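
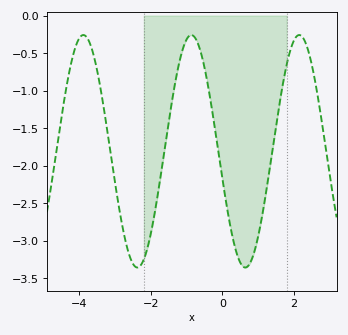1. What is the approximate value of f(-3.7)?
-0.4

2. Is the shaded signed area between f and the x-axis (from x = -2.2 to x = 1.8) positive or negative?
negative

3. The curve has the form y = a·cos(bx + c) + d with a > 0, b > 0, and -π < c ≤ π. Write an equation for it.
y = 1.55cos(2.1x + 1.8) - 1.81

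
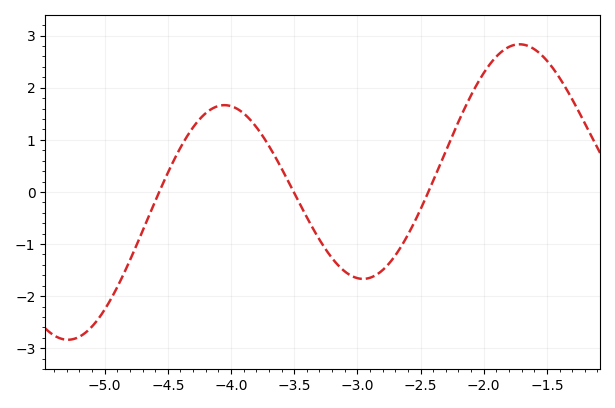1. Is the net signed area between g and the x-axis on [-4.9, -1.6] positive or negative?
positive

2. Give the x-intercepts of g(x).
-4.57, -3.5, -2.44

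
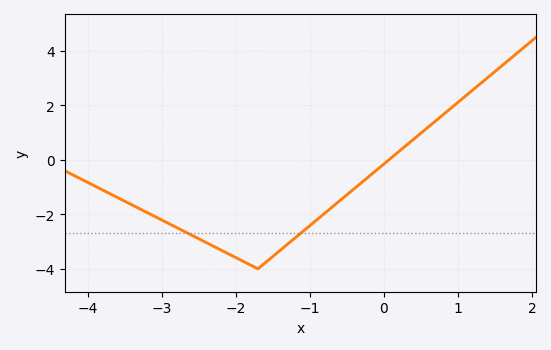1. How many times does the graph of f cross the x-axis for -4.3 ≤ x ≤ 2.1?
1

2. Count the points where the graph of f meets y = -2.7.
2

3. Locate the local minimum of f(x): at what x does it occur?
-1.7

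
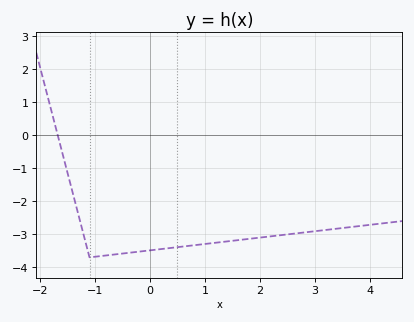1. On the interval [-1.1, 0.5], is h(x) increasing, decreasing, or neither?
increasing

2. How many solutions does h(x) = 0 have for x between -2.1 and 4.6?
1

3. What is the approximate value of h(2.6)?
-3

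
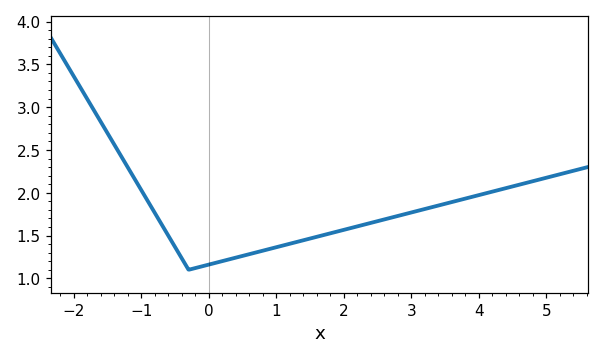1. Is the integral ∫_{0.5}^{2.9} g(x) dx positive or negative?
positive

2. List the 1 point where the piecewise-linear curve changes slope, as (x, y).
(-0.3, 1.1)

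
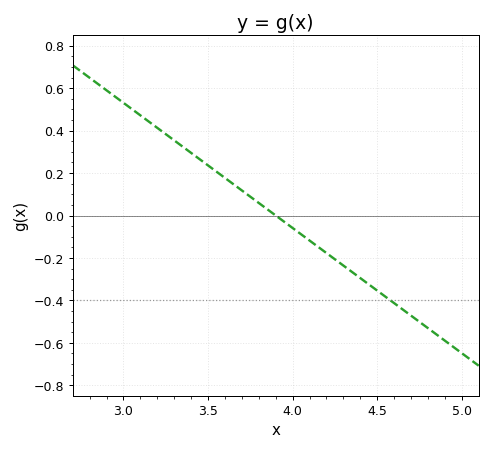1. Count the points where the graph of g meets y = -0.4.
1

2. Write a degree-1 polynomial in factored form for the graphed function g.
y = -0.59(x - 3.9)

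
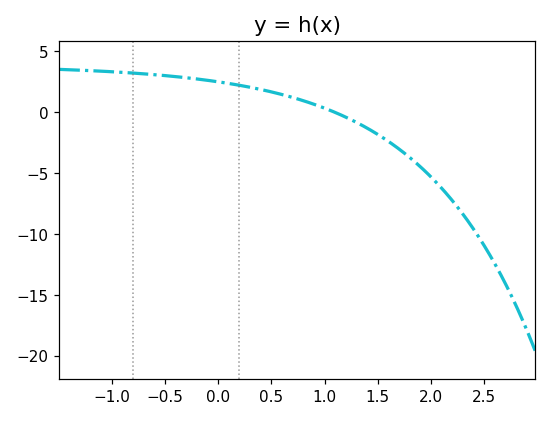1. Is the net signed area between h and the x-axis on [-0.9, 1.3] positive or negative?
positive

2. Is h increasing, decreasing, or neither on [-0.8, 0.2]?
decreasing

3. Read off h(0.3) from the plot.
2.04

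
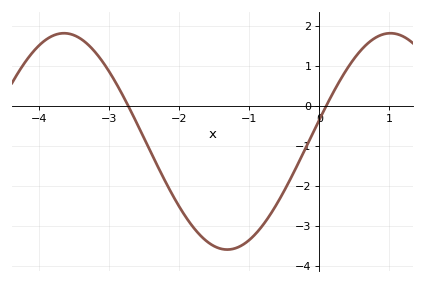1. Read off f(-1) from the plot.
-3.35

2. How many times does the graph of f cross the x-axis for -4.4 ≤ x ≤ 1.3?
2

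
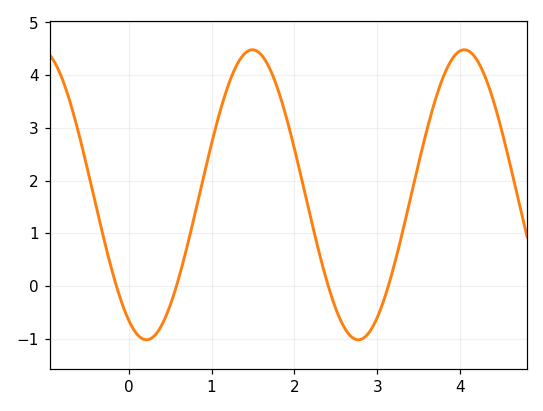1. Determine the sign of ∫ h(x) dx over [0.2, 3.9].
positive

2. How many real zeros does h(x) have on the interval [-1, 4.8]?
4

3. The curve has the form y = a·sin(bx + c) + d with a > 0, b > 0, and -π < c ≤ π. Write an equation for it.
y = 2.75sin(2.46x - 2.1) + 1.73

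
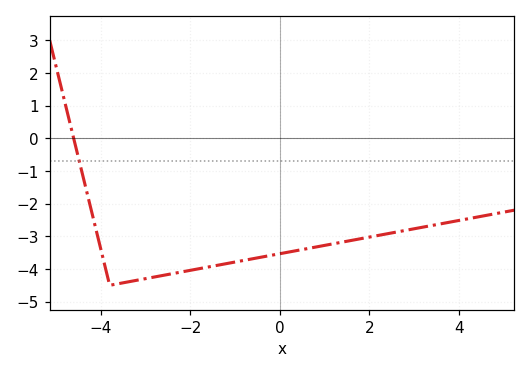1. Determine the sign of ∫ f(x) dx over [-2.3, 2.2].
negative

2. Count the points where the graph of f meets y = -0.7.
1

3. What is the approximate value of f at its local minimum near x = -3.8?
-4.5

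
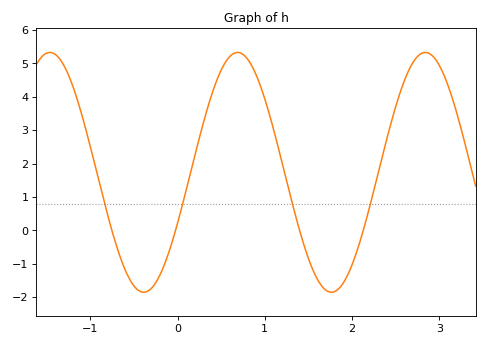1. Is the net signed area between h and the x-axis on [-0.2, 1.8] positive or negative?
positive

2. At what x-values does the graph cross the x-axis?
-0.752, -0.023, 1.4, 2.13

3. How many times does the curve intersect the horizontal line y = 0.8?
4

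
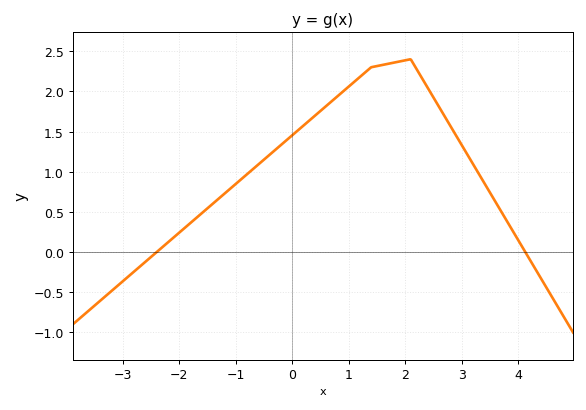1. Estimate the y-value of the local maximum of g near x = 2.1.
2.4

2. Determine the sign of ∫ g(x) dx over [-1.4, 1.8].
positive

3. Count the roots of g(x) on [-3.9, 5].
2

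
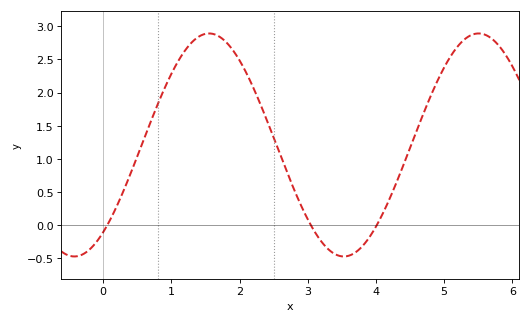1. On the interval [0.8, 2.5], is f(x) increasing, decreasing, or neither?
neither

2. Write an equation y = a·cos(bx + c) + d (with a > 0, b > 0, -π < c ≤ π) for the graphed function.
y = 1.68cos(1.6x - 2.5) + 1.21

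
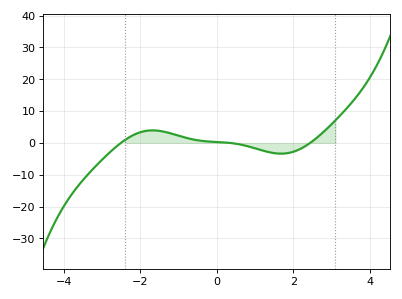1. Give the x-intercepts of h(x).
-2.51, 0.36, 2.44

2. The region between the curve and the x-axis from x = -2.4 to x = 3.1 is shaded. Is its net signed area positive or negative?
positive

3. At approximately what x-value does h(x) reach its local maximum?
-1.68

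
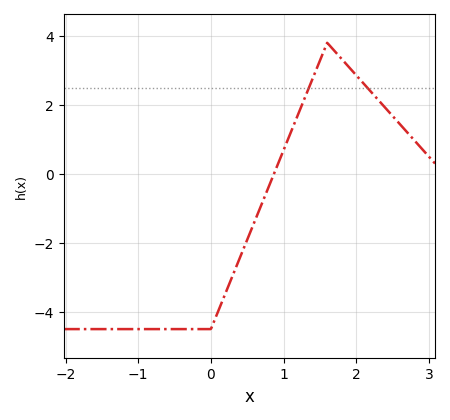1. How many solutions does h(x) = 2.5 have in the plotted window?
2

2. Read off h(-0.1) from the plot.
-4.4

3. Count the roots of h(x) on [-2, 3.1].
1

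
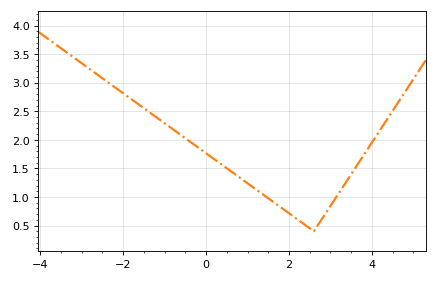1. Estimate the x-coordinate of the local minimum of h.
2.6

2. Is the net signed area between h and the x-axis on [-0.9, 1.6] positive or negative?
positive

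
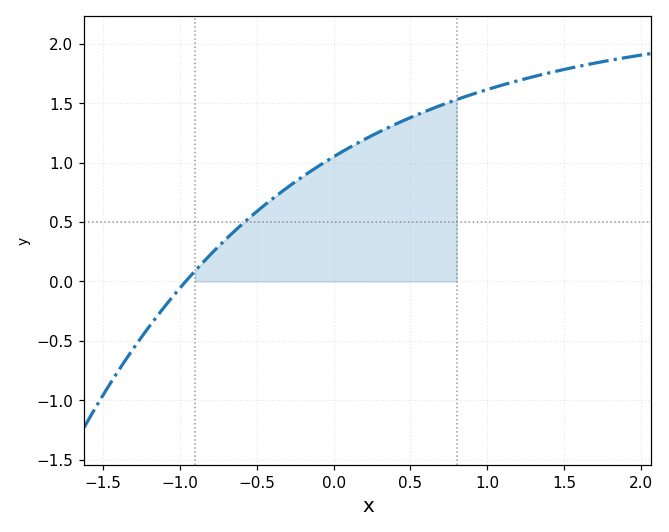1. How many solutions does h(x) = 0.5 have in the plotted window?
1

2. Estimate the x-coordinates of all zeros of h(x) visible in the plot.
-0.95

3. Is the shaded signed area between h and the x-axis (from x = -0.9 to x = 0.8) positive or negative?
positive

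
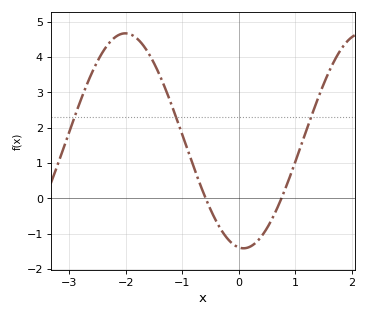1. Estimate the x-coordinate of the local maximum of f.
-2.01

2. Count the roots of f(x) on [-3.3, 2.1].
2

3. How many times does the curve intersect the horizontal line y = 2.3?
3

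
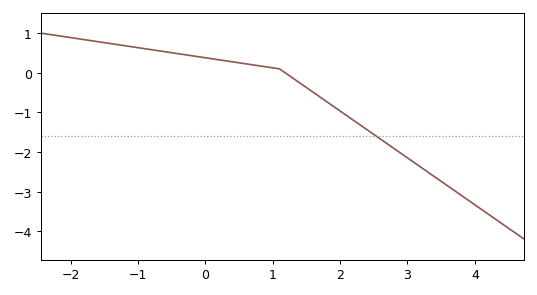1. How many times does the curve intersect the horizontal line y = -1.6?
1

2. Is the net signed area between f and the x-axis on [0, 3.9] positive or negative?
negative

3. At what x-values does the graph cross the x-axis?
1.2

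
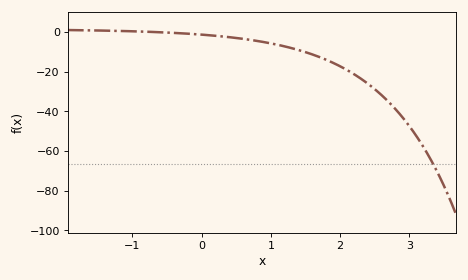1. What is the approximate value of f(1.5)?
-10.1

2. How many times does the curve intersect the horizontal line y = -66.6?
1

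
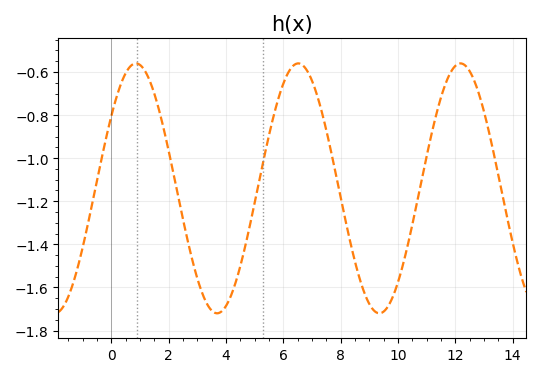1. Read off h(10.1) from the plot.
-1.54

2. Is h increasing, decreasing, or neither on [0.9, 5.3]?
neither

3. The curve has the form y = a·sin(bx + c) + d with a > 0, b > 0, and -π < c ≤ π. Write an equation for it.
y = 0.58sin(1.1x + 0.61) - 1.14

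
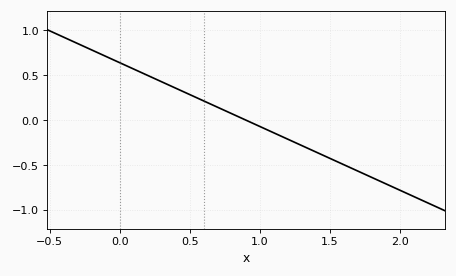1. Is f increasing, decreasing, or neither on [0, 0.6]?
decreasing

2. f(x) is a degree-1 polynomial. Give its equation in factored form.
y = -0.71(x - 0.9)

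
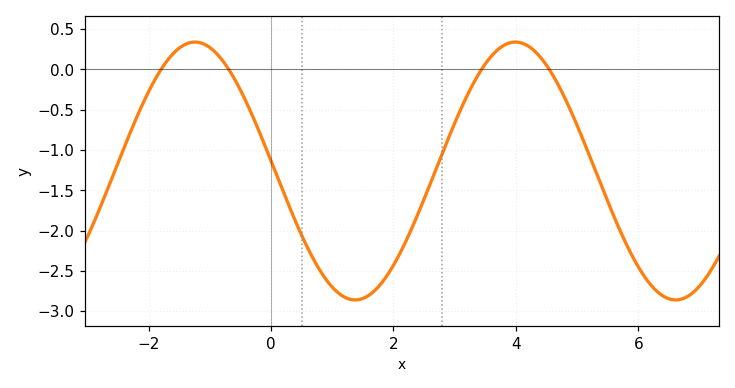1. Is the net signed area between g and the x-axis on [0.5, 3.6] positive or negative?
negative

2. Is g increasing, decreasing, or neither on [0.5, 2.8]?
neither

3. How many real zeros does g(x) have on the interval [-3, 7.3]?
4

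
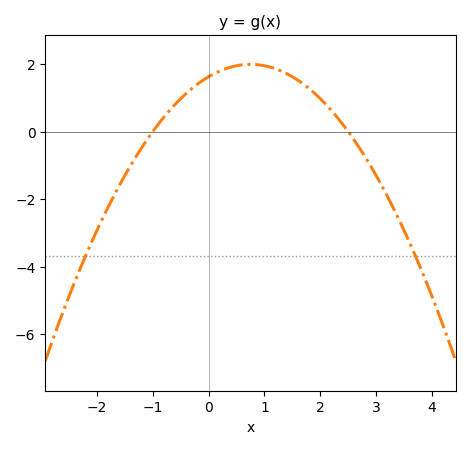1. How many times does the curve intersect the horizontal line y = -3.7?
2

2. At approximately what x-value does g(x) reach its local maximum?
0.8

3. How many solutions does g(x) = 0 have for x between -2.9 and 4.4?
2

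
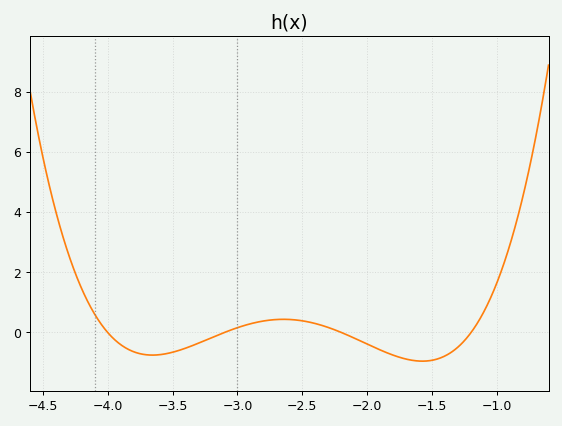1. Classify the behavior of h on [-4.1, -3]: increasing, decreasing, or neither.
neither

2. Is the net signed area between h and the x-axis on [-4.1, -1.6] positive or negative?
negative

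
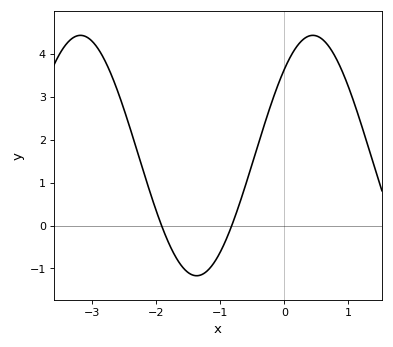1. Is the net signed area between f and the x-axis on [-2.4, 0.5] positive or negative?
positive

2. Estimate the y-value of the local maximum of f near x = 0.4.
4.4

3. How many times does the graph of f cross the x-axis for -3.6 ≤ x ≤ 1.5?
2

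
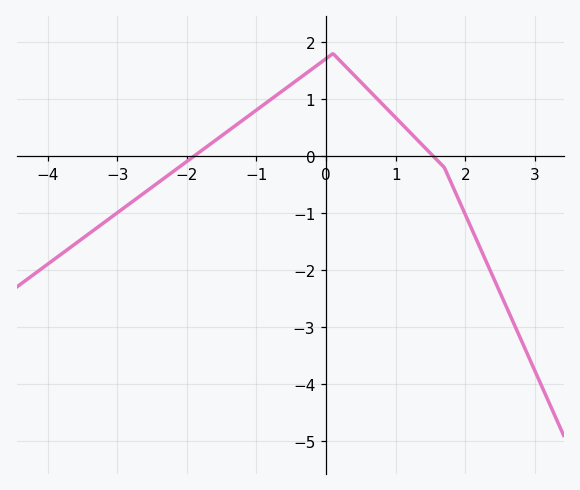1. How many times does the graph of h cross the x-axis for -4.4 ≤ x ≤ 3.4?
2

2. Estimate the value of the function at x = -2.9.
-0.9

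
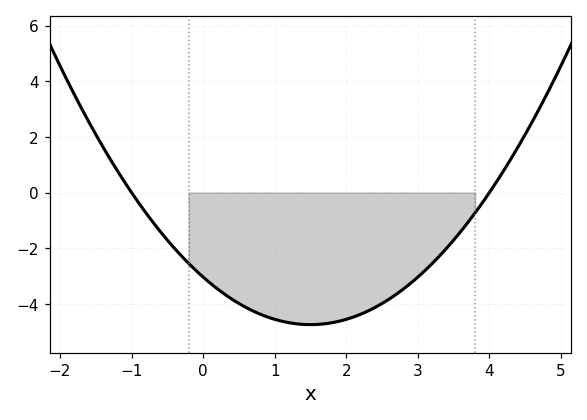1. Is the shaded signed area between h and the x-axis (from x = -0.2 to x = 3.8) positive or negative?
negative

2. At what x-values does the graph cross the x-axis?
-1, 4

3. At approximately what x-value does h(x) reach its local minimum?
1.5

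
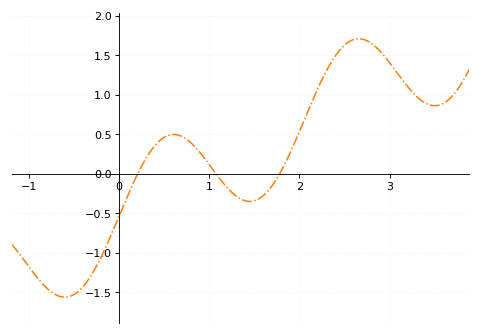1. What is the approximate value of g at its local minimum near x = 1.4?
-0.349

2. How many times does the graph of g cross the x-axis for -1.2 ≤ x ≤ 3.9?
3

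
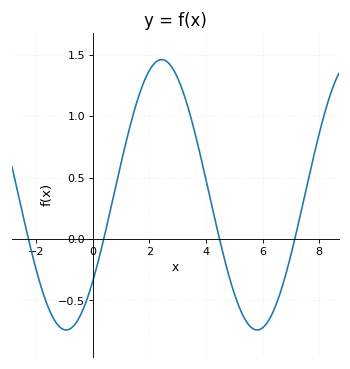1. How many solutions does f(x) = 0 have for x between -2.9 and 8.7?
4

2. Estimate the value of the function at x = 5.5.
-0.7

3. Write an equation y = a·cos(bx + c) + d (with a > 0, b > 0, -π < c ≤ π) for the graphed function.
y = 1.1cos(0.93x - 2.3) + 0.36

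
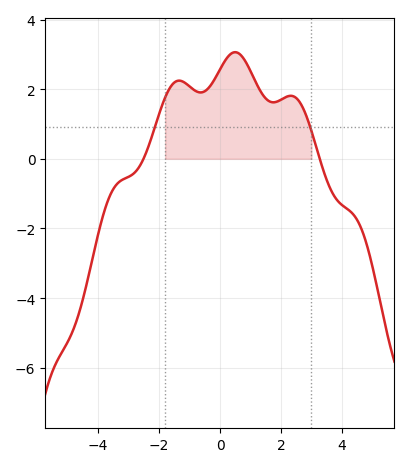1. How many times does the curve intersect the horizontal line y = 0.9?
2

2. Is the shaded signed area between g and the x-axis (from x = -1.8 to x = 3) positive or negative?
positive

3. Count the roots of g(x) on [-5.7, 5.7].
2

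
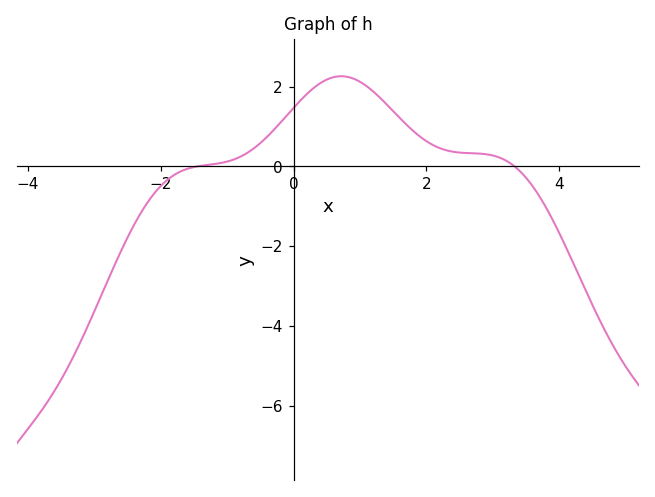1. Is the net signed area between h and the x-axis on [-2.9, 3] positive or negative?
positive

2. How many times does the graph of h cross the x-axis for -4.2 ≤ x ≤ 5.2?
2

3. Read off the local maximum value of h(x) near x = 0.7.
2.2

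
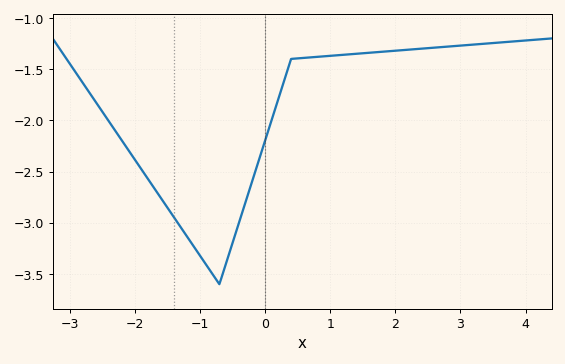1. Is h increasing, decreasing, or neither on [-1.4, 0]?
neither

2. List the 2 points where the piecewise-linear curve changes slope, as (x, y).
(-0.7, -3.6); (0.4, -1.4)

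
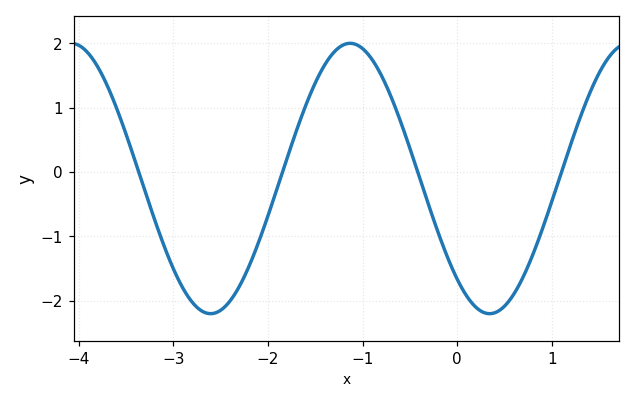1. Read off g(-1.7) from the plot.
0.6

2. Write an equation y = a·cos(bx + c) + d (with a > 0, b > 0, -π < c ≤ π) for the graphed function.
y = 2.1cos(2.1x + 2.4) - 0.1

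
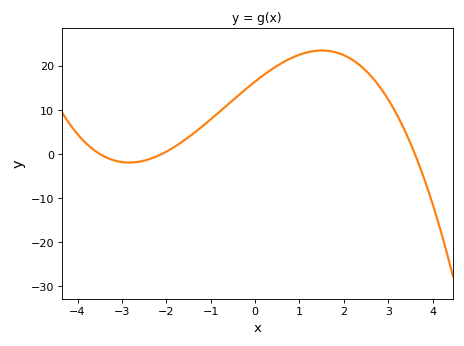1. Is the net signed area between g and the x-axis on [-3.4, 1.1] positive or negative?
positive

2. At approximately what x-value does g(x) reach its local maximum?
1.6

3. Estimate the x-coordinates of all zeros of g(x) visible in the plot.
-3.4, -2.2, 3.6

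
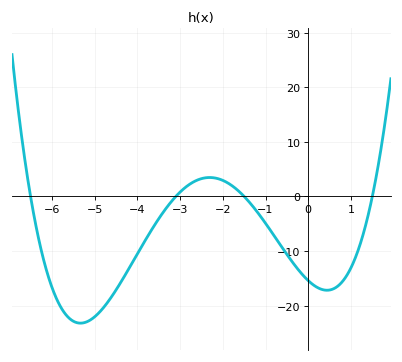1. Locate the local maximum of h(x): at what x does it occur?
-2.31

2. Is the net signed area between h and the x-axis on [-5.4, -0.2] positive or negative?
negative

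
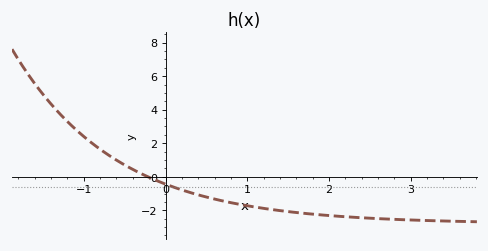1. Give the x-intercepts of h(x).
-0.216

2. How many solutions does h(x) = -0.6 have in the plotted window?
1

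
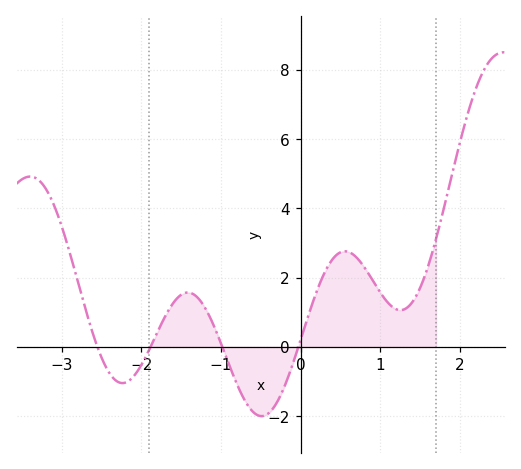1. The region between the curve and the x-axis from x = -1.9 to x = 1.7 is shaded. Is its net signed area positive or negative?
positive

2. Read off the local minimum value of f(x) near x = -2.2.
-1.05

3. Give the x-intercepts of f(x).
-2.55, -1.89, -0.984, -0.029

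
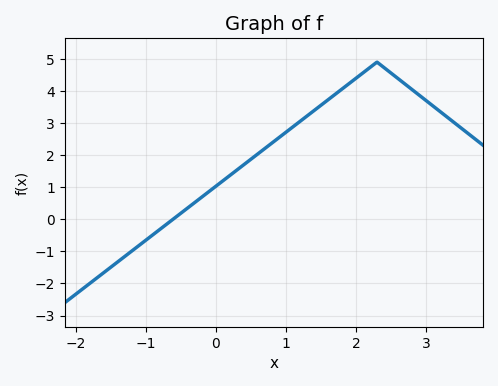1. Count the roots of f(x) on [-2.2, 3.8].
1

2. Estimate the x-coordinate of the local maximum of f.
2.3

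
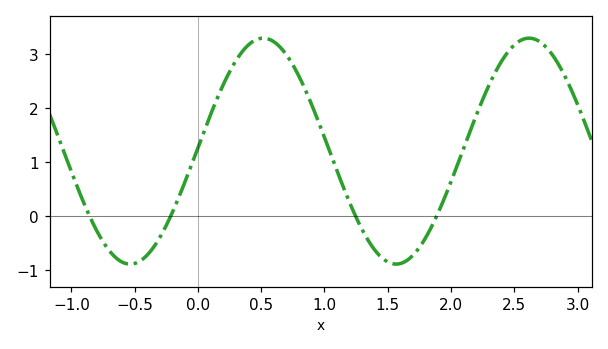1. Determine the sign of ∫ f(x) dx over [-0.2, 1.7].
positive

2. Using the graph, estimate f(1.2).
0.2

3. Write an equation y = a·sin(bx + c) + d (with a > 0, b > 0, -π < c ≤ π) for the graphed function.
y = 2.09sin(3x + 0.03) + 1.2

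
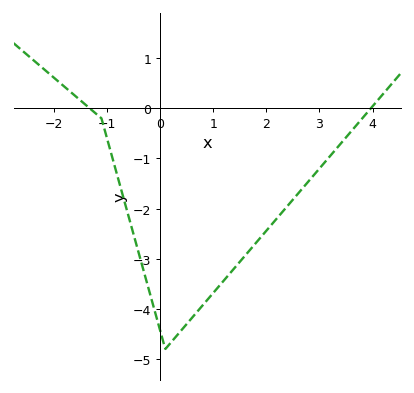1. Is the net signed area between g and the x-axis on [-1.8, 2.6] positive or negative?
negative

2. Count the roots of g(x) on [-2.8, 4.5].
2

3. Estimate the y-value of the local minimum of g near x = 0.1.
-4.8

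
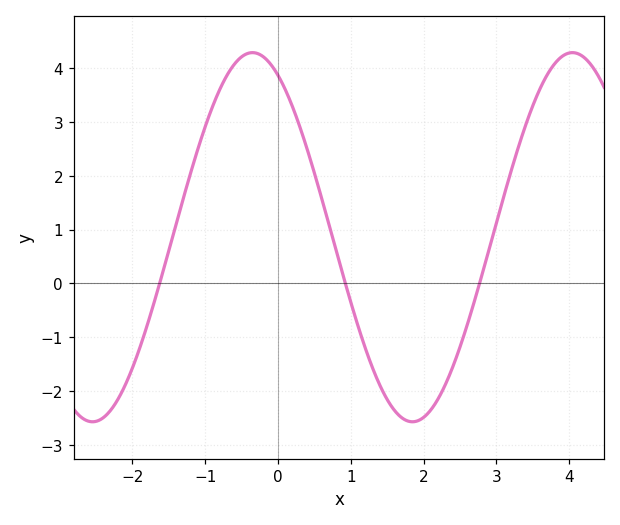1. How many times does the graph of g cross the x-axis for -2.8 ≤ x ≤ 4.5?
3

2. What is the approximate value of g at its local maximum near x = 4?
4.29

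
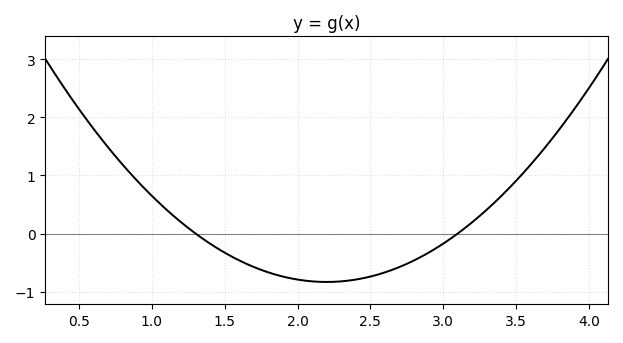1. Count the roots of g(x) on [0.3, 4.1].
2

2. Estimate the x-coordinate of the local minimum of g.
2.2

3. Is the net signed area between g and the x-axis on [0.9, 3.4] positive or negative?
negative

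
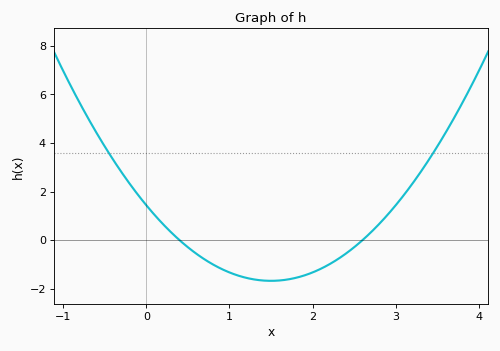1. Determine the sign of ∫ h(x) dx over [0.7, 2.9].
negative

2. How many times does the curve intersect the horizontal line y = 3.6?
2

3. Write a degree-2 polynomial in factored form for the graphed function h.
y = 1.38(x - 0.4)(x - 2.6)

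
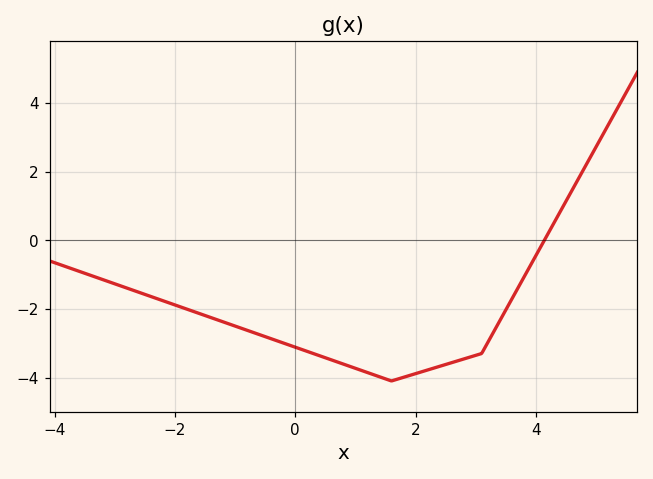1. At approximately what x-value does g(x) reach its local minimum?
1.6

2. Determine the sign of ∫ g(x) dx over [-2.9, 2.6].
negative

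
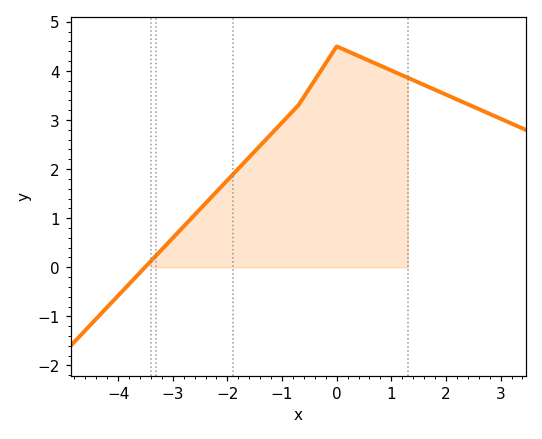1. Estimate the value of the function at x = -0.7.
3.3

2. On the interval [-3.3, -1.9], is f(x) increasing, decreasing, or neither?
increasing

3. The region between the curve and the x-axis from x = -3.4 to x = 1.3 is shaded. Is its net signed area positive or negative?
positive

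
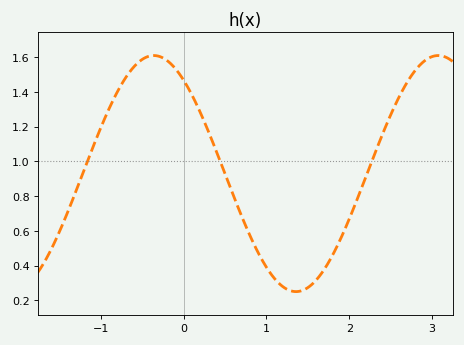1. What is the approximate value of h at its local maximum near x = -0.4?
1.61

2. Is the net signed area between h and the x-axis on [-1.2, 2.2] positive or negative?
positive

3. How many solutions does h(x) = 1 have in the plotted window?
3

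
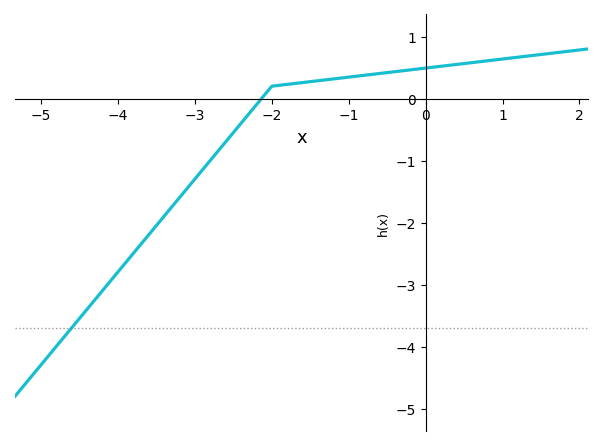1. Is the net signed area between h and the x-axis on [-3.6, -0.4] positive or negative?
negative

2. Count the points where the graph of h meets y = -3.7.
1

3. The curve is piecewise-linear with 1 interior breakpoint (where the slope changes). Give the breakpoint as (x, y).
(-2, 0.2)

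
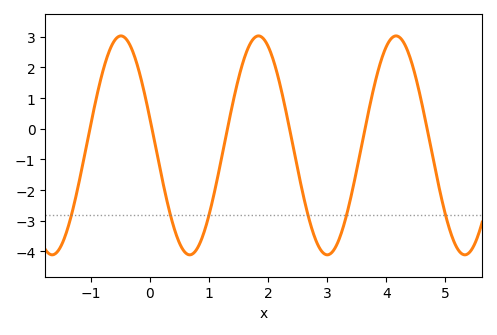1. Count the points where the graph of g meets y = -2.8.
6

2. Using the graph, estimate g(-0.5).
3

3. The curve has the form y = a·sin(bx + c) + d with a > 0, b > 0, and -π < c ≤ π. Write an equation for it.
y = 3.57sin(2.7x + 2.9) - 0.54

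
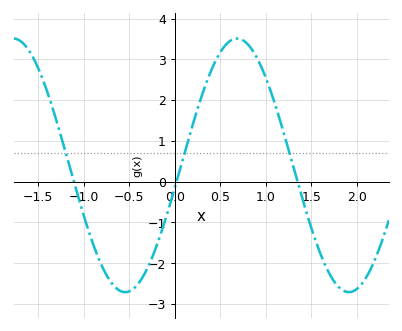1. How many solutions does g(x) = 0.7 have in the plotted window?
3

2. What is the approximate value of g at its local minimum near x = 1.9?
-2.71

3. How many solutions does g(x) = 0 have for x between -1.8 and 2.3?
3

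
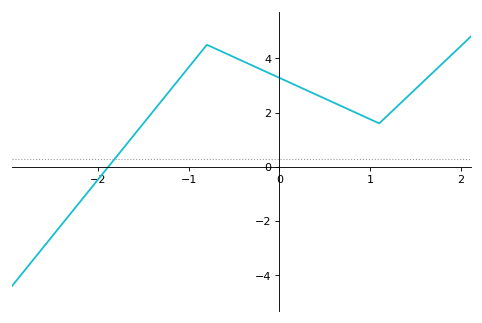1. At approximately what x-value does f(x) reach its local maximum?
-0.8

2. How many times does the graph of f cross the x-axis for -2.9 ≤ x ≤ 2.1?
1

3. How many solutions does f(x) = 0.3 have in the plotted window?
1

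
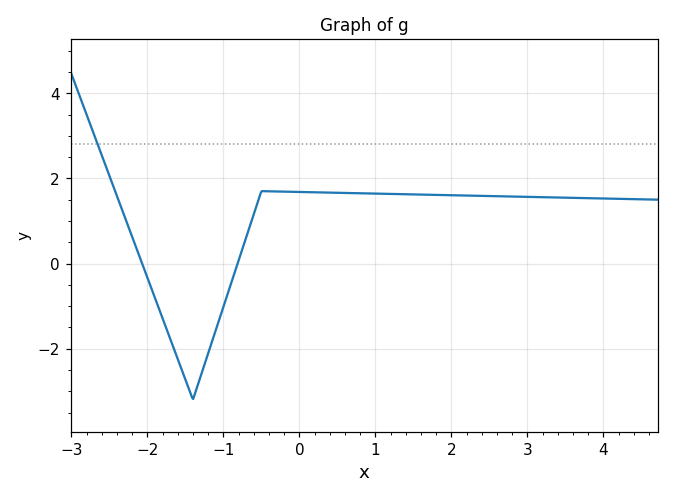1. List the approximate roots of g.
-2, -0.8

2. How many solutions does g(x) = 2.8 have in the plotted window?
1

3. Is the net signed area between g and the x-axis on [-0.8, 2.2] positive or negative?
positive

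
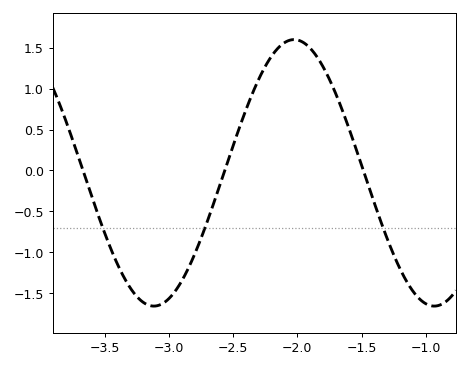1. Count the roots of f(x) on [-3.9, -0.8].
3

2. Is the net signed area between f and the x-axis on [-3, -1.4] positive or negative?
positive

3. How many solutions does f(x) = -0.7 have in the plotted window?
3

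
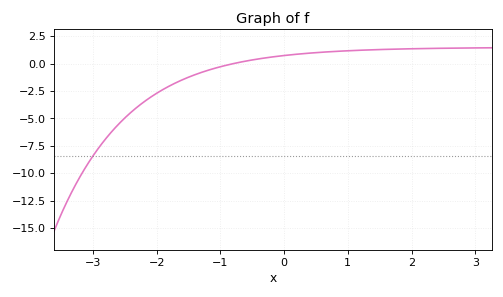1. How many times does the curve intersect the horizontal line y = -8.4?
1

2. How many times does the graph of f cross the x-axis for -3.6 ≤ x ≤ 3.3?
1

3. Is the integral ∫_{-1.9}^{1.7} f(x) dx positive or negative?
positive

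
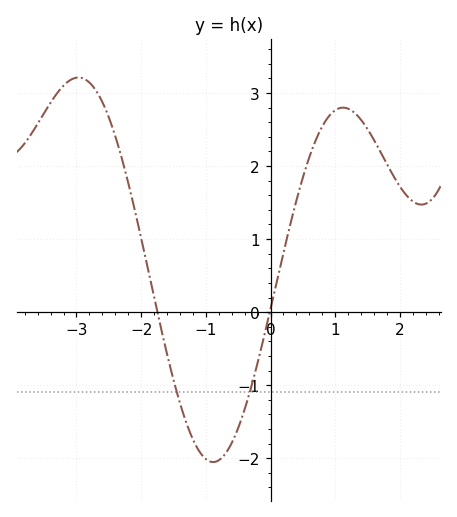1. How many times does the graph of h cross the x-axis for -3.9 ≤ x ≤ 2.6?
2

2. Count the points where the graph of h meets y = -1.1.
2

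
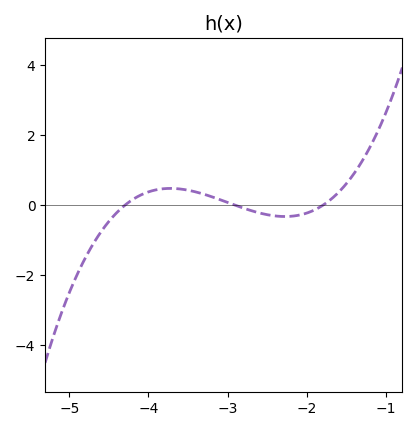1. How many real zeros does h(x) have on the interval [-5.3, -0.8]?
3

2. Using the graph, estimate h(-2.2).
-0.312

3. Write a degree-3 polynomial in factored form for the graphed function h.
y = 0.53(x + 4.3)(x + 2.9)(x + 1.8)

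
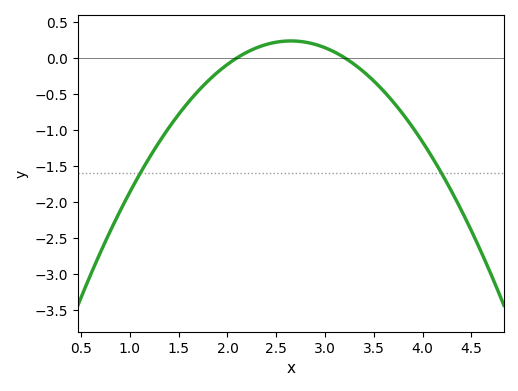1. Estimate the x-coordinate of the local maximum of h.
2.6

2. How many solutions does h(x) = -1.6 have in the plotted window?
2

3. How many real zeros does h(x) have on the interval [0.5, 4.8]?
2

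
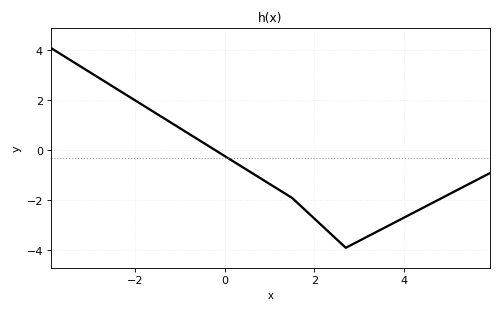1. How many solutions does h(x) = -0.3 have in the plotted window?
1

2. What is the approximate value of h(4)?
-2.69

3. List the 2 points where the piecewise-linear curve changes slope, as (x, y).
(1.5, -1.9); (2.7, -3.9)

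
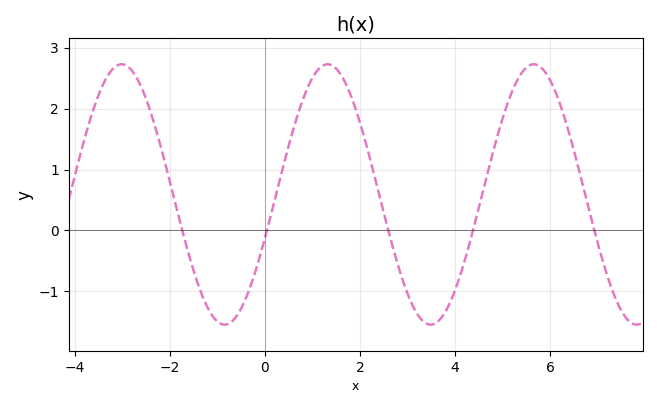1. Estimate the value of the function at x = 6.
2.5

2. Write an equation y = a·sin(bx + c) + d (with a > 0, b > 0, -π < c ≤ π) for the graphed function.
y = 2.14sin(1.4x - 0.34) + 0.59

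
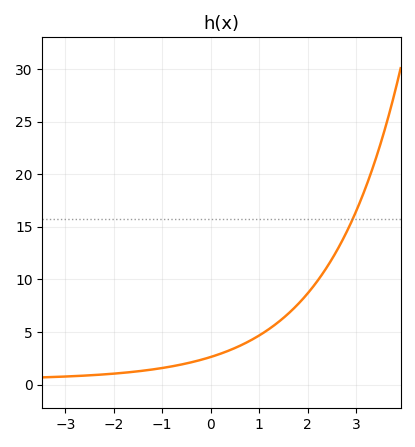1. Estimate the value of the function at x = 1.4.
5.96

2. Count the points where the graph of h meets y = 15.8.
1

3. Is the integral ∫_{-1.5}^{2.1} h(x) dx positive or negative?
positive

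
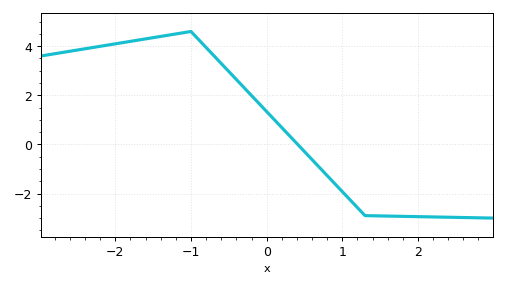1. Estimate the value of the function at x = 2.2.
-2.95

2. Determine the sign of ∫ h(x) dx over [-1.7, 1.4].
positive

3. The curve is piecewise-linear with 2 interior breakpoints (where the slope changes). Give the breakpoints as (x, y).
(-1, 4.6); (1.3, -2.9)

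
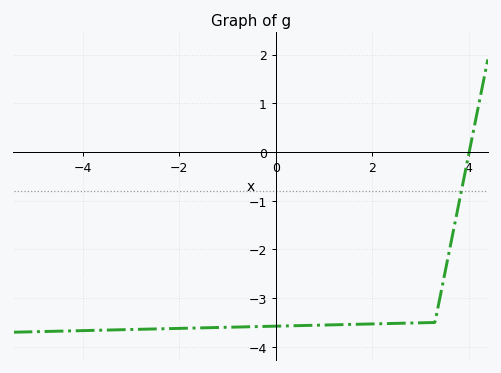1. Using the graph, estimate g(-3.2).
-3.65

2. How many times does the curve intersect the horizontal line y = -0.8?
1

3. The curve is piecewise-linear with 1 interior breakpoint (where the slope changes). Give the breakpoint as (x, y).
(3.3, -3.5)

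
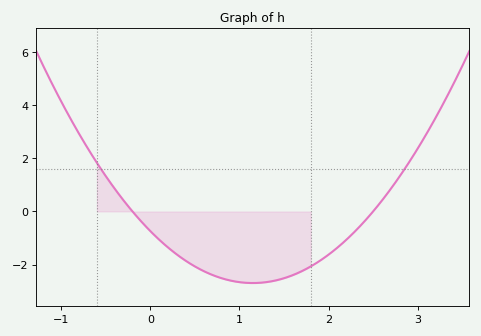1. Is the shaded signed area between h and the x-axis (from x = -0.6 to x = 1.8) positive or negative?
negative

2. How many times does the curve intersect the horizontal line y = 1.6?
2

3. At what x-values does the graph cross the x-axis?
-0.2, 2.5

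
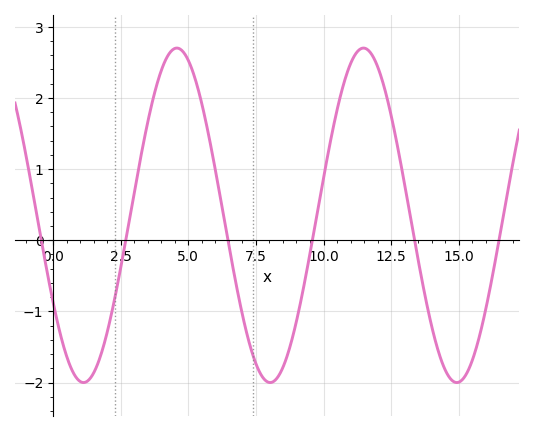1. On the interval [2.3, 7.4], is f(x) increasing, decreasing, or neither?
neither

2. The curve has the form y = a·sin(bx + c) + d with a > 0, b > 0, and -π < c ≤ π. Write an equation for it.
y = 2.35sin(0.91x - 2.6) + 0.35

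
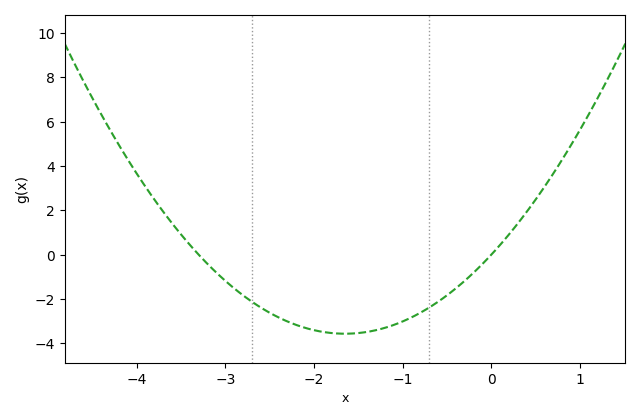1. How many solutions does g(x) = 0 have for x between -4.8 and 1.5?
2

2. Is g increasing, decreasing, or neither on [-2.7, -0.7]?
neither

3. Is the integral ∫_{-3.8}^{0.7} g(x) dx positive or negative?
negative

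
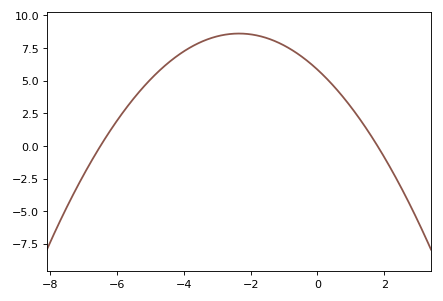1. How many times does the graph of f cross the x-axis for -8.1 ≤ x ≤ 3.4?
2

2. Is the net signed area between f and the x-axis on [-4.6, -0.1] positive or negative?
positive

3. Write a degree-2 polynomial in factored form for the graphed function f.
y = -0.5(x + 6.5)(x - 1.8)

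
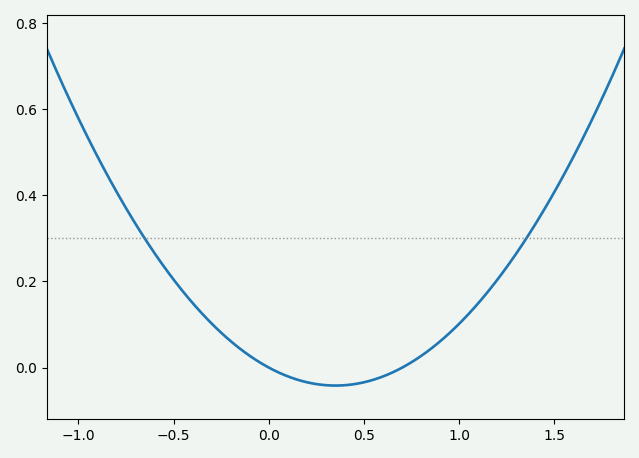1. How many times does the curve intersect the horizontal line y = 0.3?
2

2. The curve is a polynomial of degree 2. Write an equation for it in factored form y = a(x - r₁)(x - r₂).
y = 0.34(x - 0)(x - 0.7)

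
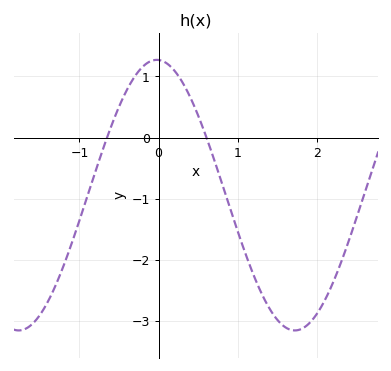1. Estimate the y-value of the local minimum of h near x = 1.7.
-3.15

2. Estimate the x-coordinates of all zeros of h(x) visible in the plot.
-0.651, 0.606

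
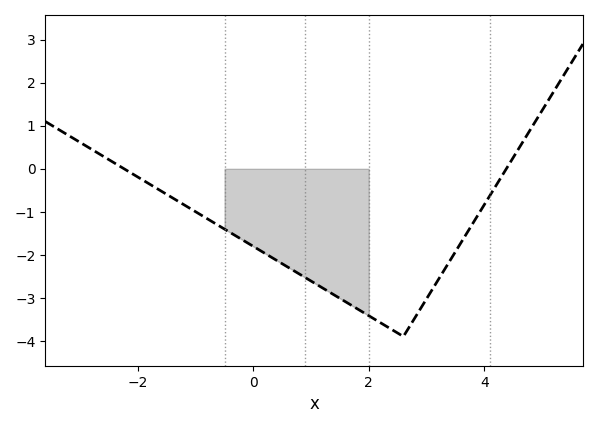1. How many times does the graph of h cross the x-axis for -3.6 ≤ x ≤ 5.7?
2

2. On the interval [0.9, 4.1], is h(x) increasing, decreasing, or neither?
neither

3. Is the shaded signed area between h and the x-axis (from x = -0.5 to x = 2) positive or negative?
negative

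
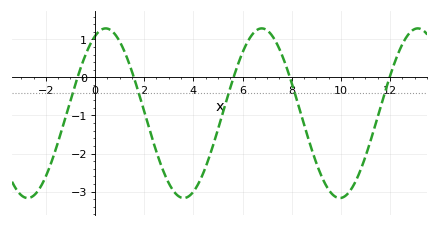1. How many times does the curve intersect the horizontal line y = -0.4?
5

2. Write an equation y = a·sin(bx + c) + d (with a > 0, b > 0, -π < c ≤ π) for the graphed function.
y = 2.23sin(0.99x + 1.1) - 0.94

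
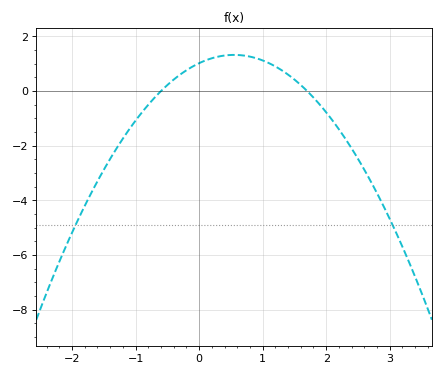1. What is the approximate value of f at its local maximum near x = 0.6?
1.32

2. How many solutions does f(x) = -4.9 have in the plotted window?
2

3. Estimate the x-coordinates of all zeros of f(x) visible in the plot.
-0.6, 1.7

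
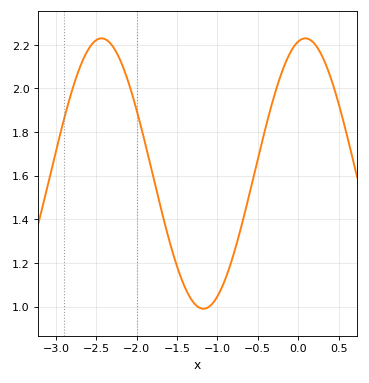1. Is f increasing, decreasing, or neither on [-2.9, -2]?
neither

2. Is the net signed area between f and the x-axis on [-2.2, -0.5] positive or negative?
positive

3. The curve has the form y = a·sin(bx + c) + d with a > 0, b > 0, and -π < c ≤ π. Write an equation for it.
y = 0.62sin(2.5x + 1.4) + 1.61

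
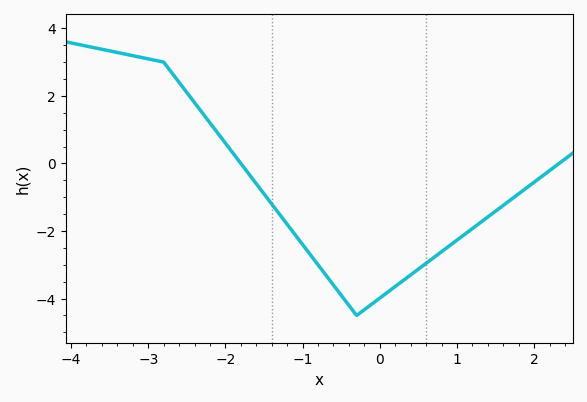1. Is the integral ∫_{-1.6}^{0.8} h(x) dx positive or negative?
negative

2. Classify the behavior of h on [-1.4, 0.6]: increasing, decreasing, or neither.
neither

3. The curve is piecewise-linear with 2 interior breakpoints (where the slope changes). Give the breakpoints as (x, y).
(-2.8, 3); (-0.3, -4.5)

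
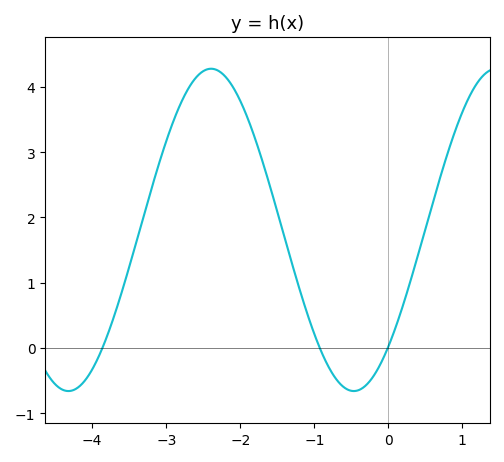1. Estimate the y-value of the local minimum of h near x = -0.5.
-0.66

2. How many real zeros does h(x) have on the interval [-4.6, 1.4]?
3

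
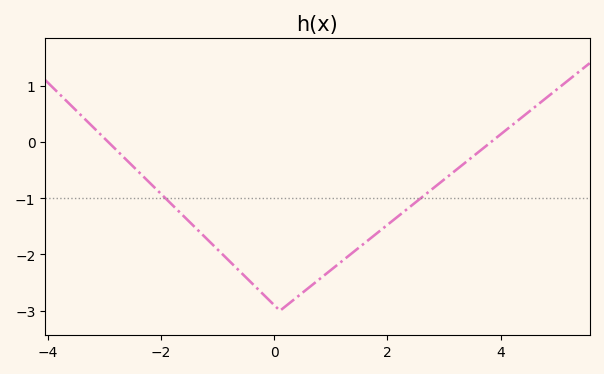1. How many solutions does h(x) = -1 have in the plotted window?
2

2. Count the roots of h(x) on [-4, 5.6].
2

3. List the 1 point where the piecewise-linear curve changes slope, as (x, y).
(0.1, -3)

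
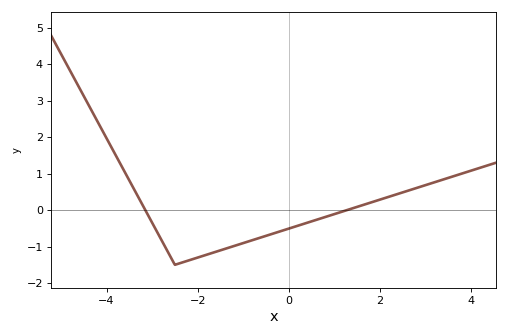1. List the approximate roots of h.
-3.2, 1.2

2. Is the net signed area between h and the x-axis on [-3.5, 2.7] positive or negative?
negative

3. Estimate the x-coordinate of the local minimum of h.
-2.6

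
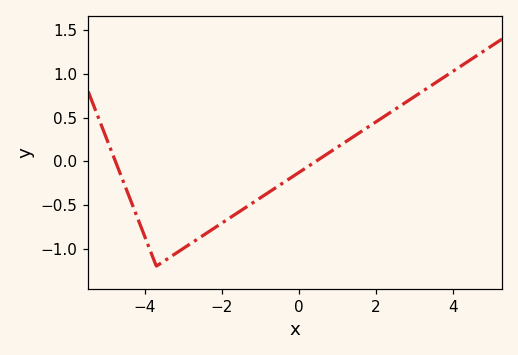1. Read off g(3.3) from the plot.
0.829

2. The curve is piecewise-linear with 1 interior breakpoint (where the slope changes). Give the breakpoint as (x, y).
(-3.7, -1.2)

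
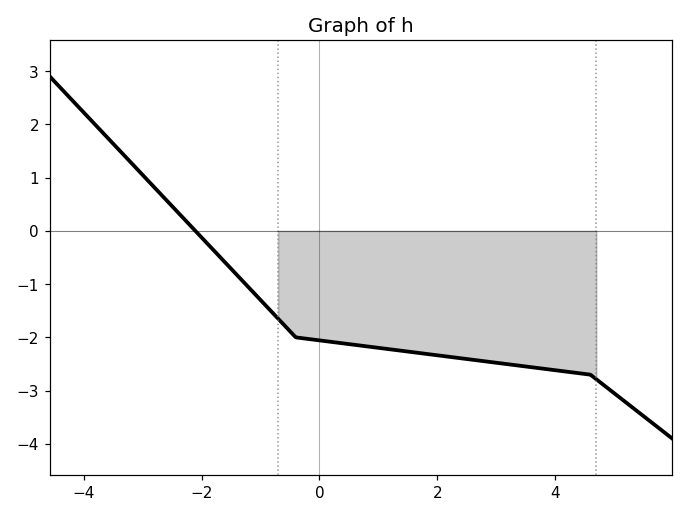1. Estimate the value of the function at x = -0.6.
-1.8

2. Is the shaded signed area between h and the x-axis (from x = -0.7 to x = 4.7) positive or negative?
negative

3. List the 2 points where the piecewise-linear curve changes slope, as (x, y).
(-0.4, -2); (4.6, -2.7)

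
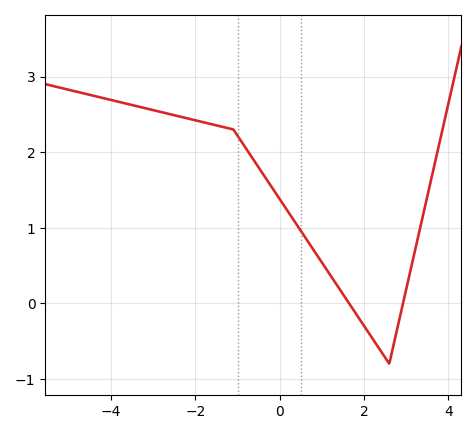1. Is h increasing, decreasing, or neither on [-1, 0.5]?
decreasing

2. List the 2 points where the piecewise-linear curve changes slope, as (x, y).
(-1.1, 2.3); (2.6, -0.8)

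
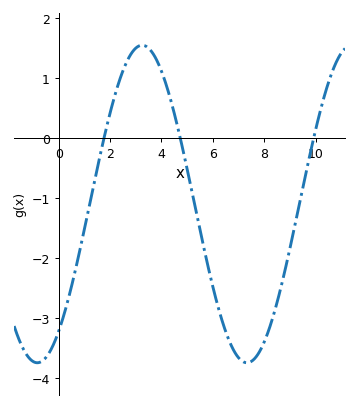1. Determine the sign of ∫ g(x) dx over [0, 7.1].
negative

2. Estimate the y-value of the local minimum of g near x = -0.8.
-3.74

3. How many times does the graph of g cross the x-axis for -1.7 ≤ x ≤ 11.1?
3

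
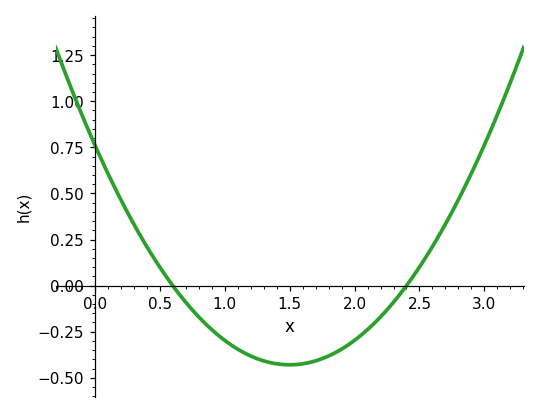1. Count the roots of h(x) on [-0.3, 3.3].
2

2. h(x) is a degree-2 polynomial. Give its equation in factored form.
y = 0.53(x - 0.6)(x - 2.4)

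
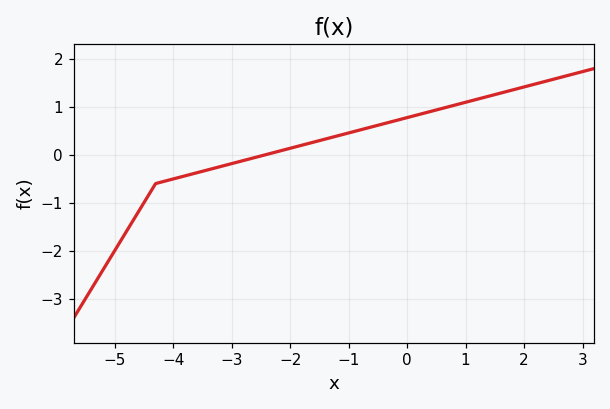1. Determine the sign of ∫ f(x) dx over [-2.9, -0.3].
positive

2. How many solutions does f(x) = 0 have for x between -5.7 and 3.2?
1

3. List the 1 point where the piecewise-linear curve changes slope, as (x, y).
(-4.3, -0.6)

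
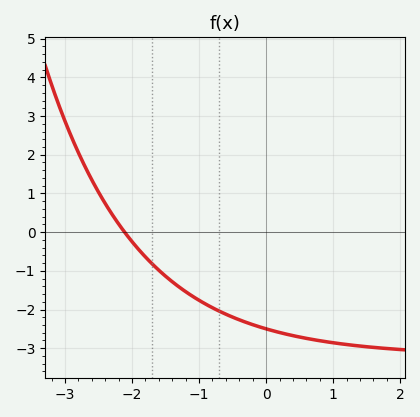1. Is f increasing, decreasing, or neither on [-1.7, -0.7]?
decreasing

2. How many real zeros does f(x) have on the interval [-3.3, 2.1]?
1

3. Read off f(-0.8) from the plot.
-1.95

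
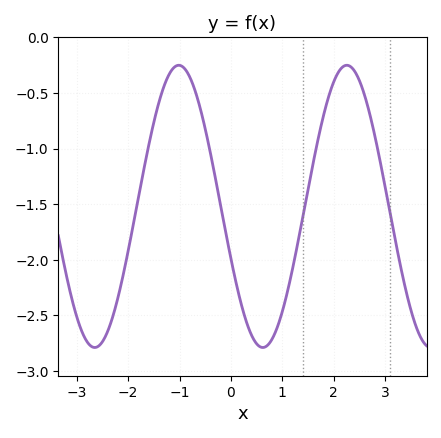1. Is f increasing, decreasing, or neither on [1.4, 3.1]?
neither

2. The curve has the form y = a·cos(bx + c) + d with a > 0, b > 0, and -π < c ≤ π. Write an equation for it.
y = 1.27cos(1.9x + 2) - 1.52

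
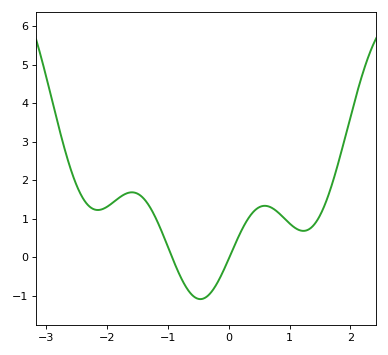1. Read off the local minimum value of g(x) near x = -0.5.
-1.09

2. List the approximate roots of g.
-0.929, 0.014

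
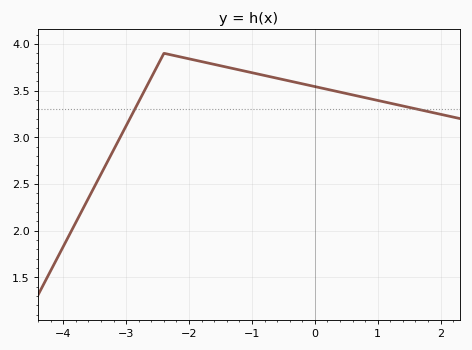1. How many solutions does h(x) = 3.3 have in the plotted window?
2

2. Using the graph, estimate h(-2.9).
3.25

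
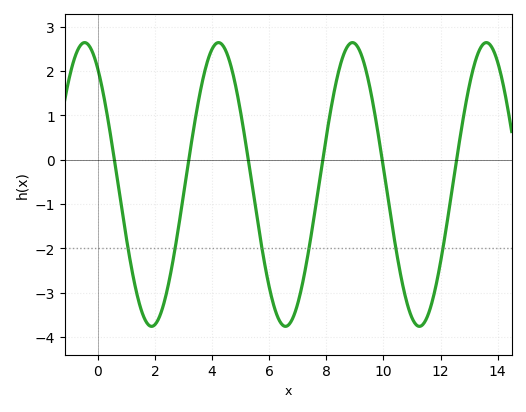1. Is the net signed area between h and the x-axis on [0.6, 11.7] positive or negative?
negative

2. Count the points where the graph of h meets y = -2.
6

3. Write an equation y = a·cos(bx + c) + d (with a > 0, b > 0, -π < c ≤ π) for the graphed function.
y = 3.2cos(1.3x + 0.62) - 0.56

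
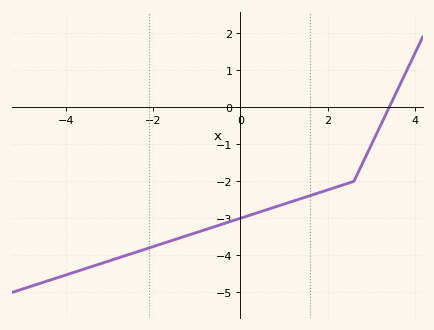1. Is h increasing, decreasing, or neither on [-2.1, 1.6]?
increasing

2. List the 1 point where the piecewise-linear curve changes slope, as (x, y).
(2.6, -2)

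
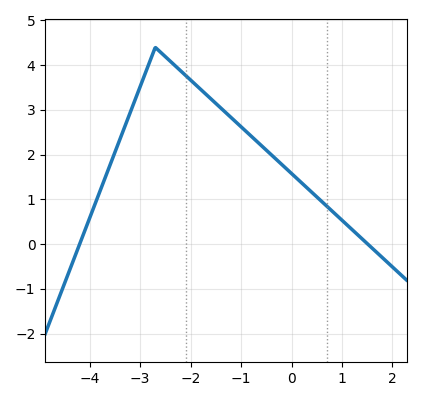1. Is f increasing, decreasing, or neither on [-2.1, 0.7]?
decreasing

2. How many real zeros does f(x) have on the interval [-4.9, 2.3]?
2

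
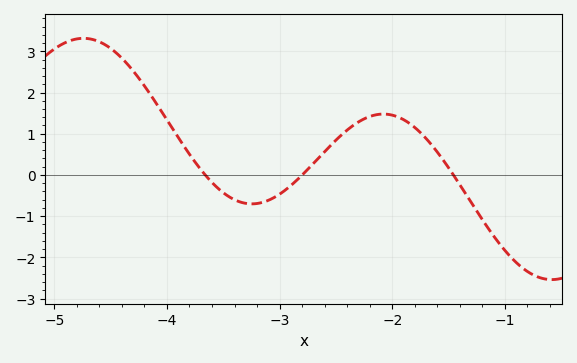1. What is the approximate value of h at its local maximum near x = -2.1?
1.5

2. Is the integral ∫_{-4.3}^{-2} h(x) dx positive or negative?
positive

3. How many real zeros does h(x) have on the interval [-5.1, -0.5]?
3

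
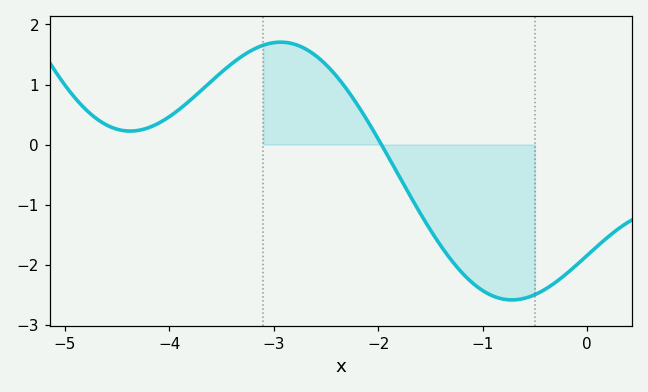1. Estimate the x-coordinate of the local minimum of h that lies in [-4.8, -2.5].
-4.4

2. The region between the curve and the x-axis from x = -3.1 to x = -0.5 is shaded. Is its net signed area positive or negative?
negative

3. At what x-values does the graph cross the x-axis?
-2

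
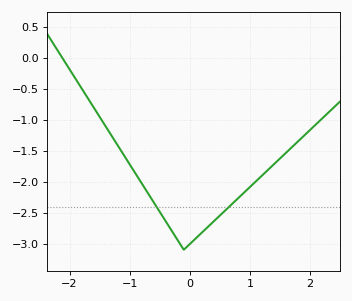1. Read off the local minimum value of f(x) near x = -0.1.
-3.1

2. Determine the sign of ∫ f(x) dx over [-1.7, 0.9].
negative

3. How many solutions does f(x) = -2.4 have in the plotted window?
2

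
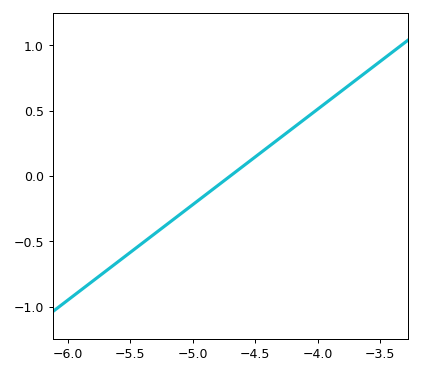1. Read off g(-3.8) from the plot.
0.65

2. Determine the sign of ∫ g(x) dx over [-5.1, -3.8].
positive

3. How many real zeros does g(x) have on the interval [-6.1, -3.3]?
1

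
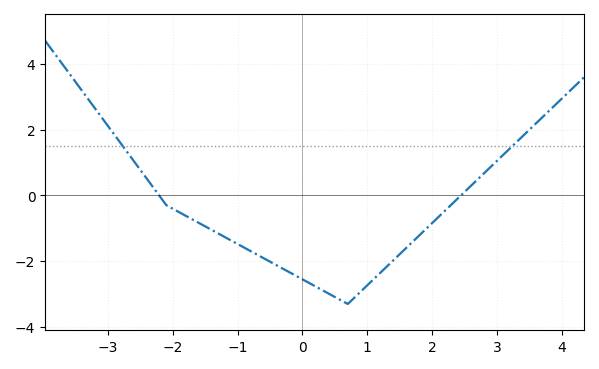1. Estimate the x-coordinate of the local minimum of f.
0.6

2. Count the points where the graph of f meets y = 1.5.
2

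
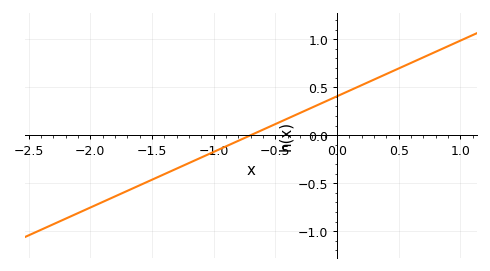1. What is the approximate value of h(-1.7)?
-0.6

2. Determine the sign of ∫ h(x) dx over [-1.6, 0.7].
positive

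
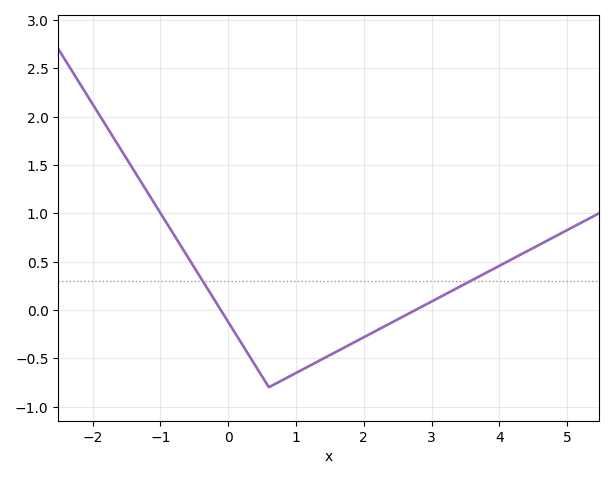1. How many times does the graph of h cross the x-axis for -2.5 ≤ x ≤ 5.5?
2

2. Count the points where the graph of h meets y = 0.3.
2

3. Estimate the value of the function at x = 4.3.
0.55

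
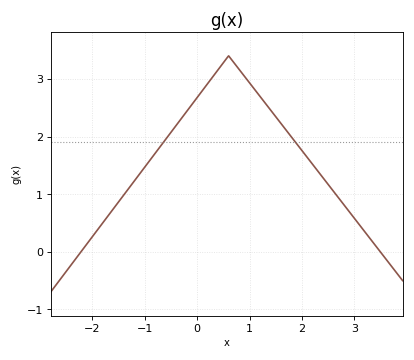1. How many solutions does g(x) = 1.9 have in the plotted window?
2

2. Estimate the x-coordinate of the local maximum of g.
0.599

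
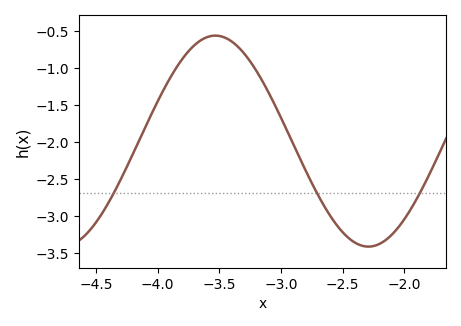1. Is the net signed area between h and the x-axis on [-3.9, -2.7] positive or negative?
negative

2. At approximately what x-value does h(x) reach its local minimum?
-2.29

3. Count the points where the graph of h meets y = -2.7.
3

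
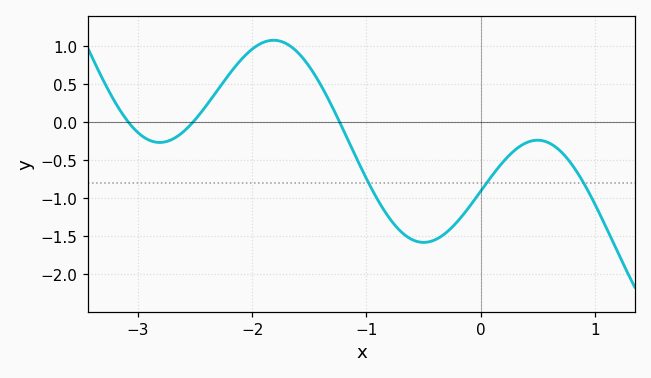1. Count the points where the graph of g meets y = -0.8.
3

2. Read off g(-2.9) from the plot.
-0.25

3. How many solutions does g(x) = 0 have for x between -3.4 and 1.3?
3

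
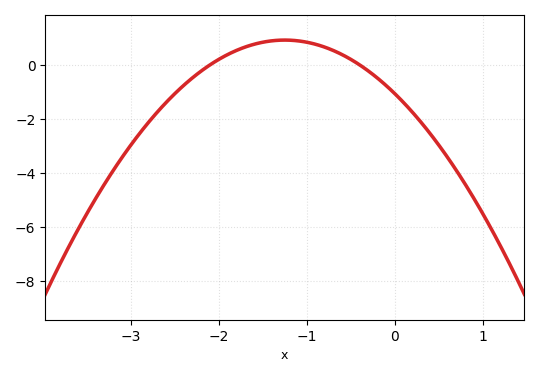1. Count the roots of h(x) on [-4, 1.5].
2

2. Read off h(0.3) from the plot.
-2.13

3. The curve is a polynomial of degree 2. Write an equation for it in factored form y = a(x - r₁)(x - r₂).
y = -1.27(x + 2.1)(x + 0.4)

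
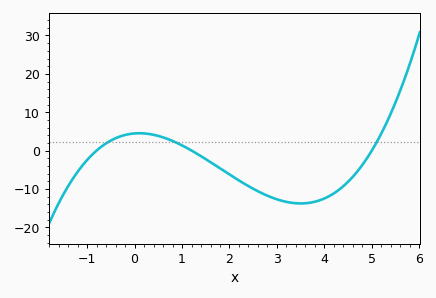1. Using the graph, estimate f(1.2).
0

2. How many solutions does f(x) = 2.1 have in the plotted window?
3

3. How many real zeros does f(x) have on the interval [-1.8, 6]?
3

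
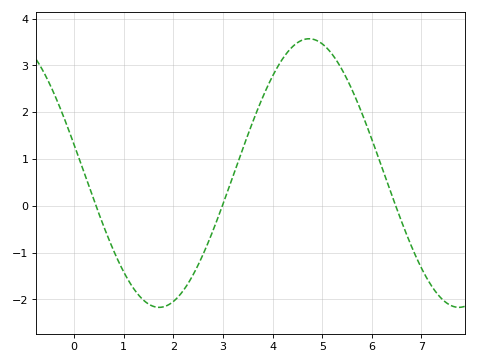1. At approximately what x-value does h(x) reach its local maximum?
4.8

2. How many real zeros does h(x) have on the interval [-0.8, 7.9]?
3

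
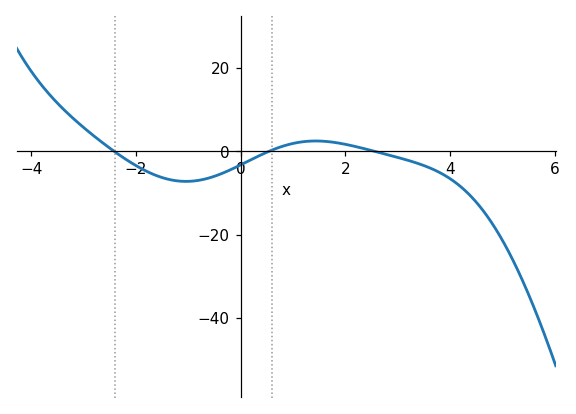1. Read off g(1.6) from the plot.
2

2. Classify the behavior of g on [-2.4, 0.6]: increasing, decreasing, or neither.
neither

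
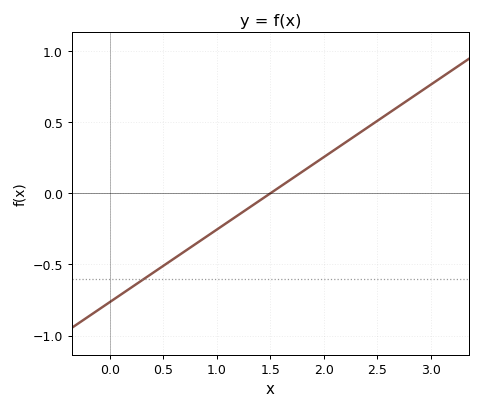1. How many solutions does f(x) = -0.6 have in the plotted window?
1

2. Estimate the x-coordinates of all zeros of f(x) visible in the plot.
1.5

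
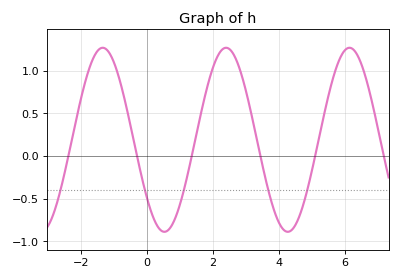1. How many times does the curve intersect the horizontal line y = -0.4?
5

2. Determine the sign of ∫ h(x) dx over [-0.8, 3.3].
positive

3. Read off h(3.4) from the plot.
0.1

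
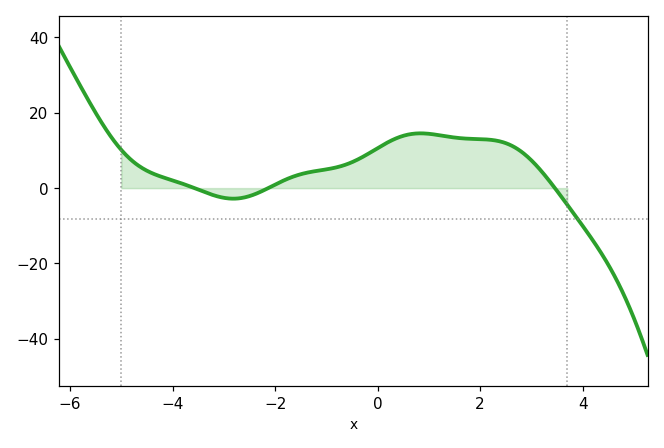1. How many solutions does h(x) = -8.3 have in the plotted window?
1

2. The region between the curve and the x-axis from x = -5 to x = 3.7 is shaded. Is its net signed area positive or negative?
positive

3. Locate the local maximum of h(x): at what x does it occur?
0.8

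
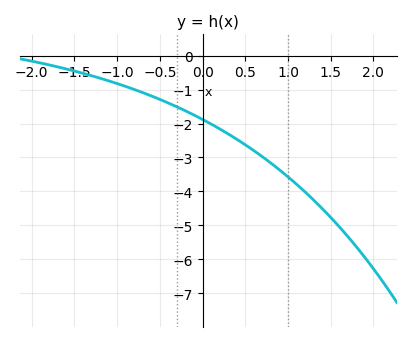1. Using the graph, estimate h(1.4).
-4.51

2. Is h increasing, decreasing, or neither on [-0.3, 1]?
decreasing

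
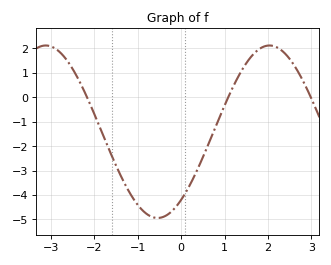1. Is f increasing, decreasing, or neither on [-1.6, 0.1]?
neither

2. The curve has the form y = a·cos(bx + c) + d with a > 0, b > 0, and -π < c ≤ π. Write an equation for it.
y = 3.53cos(1.22x - 2.48) - 1.41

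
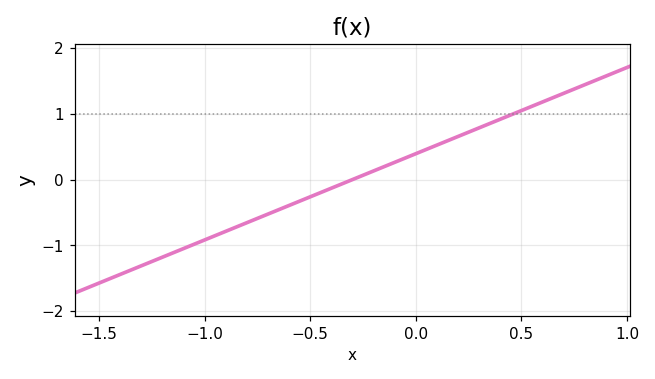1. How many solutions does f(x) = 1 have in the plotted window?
1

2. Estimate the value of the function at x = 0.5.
1.05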